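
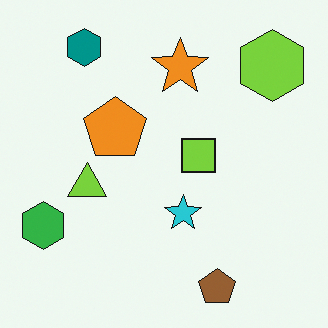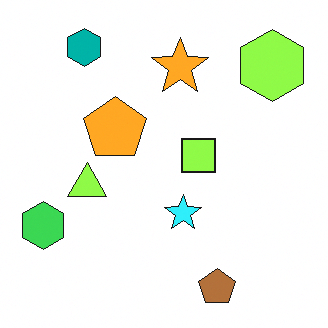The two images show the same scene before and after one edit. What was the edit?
The transformation is: slightly brightened.

Every pixel — background and shapes alike — is uniformly brightened.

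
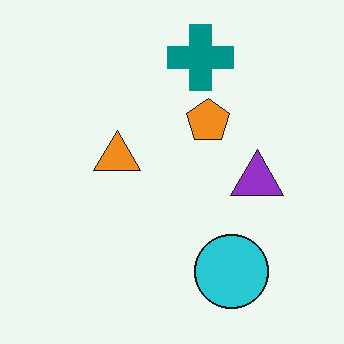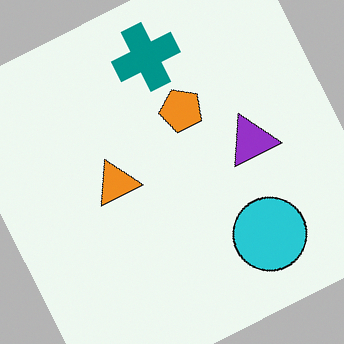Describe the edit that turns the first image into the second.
The second image is the first rotated counter-clockwise by a clearly visible amount.

Every shape is tilted by the same angle and the image corners show triangular fill wedges — a whole-image rotation by a non-right angle.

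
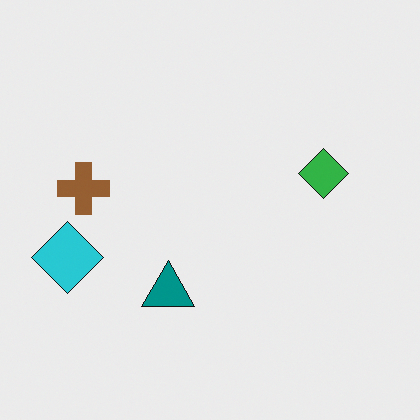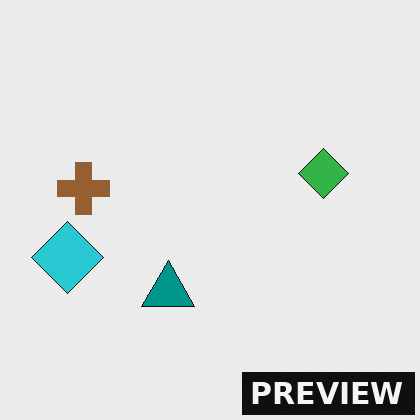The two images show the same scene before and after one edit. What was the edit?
The image was watermarked with the text "PREVIEW" in the lower-right corner.

A dark label reading "PREVIEW" appears in the lower-right corner.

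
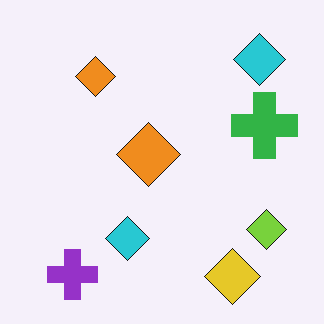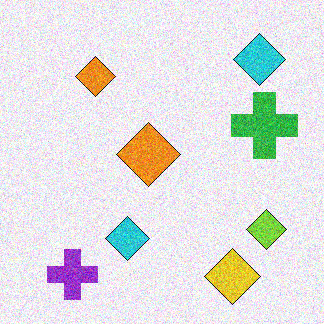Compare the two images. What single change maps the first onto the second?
The transformation is: degraded with visible gaussian noise.

Random speckle covers the whole image, including the flat background.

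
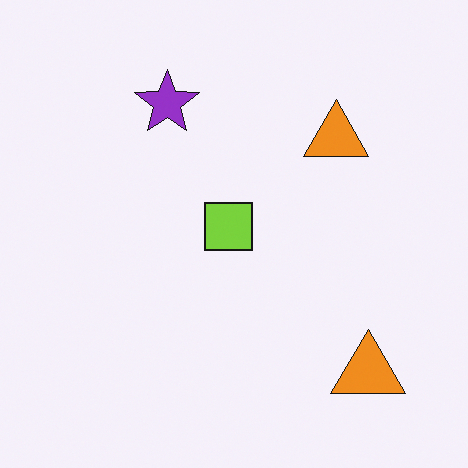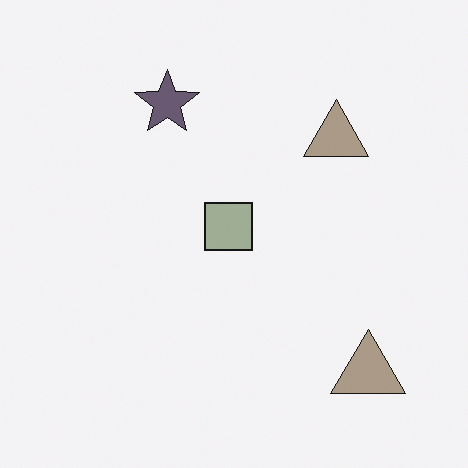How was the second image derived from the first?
Made much more muted (saturation change).

All colors are more muted and greyish — a global saturation change.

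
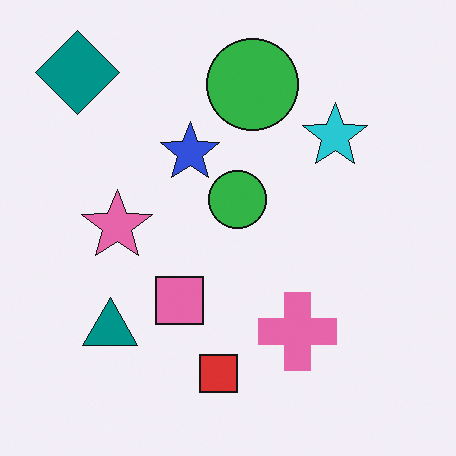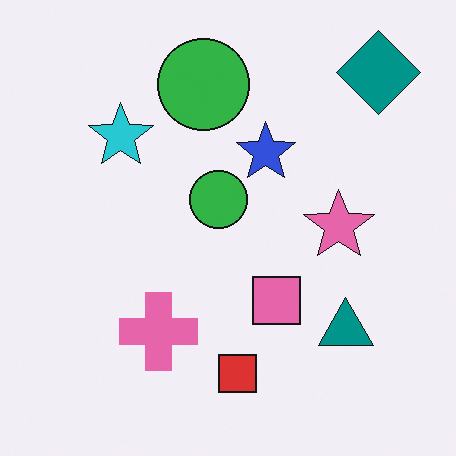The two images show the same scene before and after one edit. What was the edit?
This is the original image flipped horizontally (left ↔ right).

The teal diamond is in the top-left of the first image and the top-right of the second — shapes on opposite sides of the vertical midline have swapped in a mirror flip.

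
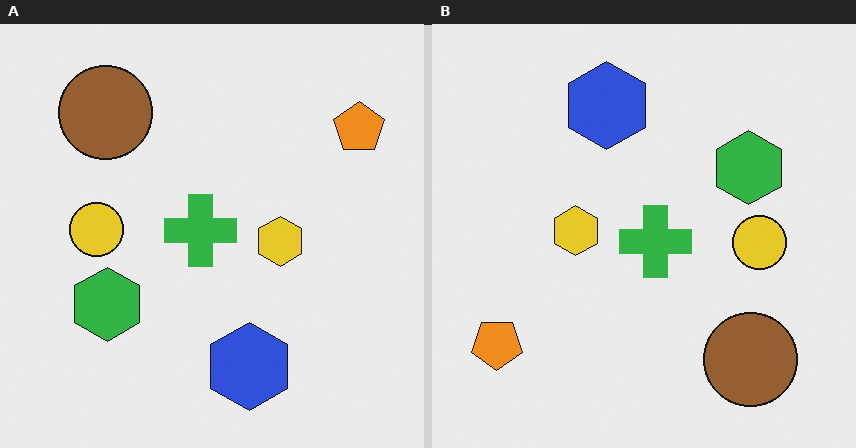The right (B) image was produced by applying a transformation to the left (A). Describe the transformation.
The transformation is: rotated 180°.

The orange pentagon sits in the top-right of the left (A) image and the bottom-left of the right (B) — consistent with a whole-image 180° rotation.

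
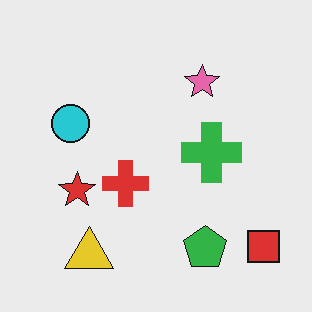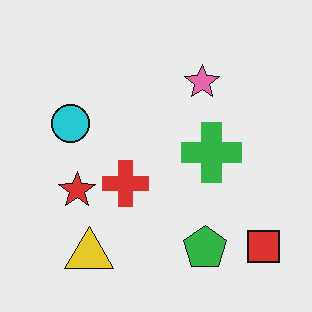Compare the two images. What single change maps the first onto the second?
This is the original image given moderate JPEG compression.

Blocky 8×8 compression artifacts appear around shape edges and the flat background shows ringing — characteristic JPEG degradation.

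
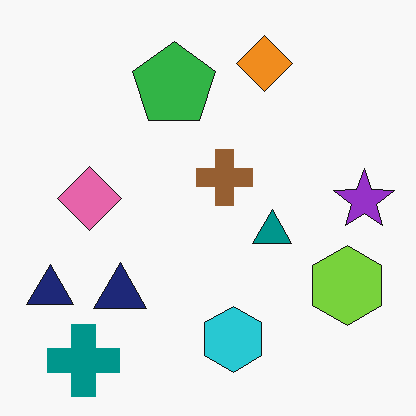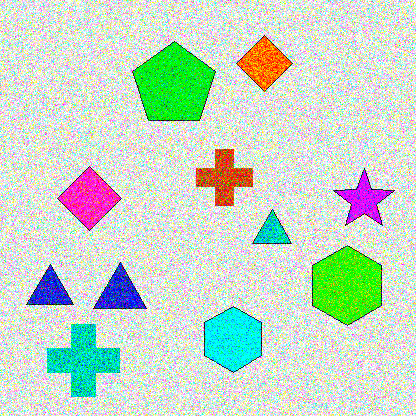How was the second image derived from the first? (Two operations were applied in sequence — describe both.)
The image was degraded with a thick layer of grain, then made much more vivid (saturation change).

Random speckle covers the whole image, including the flat background. All colors are more vivid — a global saturation change.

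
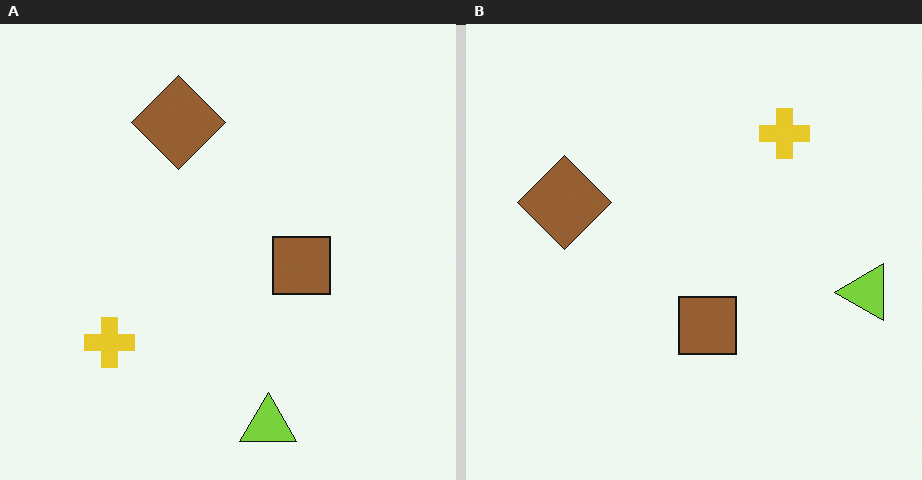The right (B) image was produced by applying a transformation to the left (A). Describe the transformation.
This is the original image transposed (reflected across the top-left ↔ bottom-right diagonal).

Shapes have swapped their row and column positions — what was in the top-right is now in the bottom-left — a diagonal reflection.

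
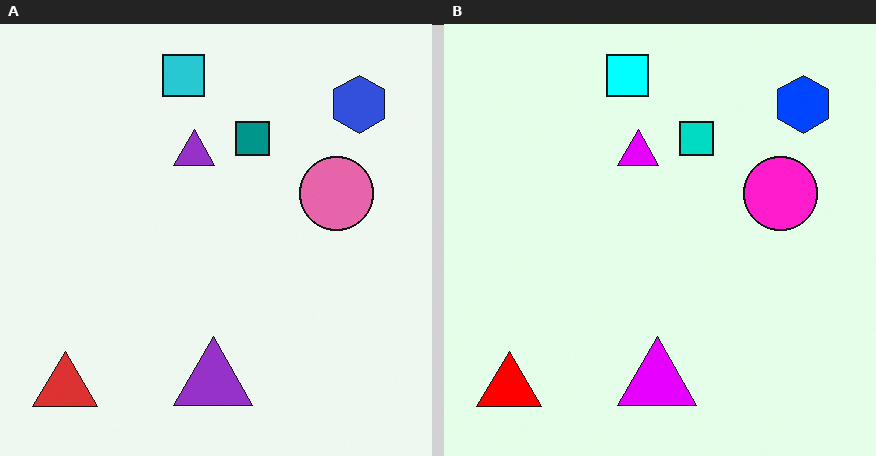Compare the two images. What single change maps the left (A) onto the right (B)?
Heavily oversaturated.

All colors are more vivid — a global saturation change.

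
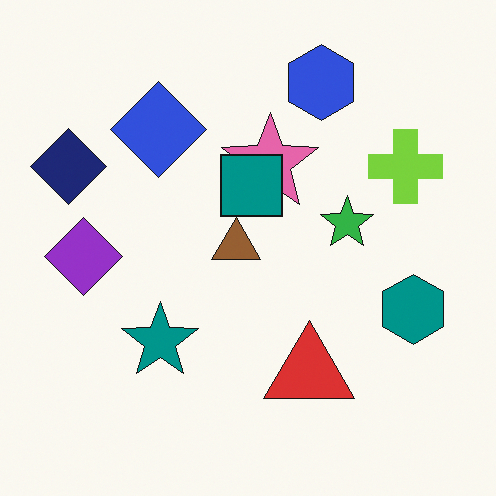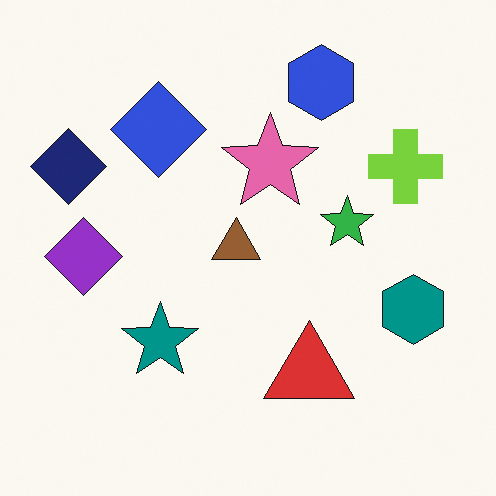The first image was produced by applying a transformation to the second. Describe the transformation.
This is the original image overlaid with an additional teal square.

A teal square appears in the first image that is absent from the second.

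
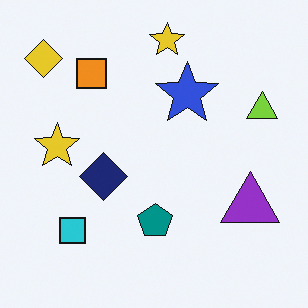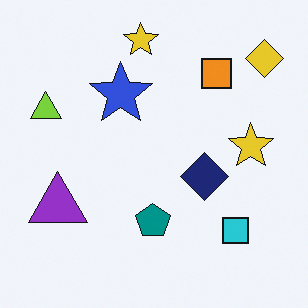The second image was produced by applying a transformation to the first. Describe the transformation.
It was flipped horizontally (left ↔ right).

The yellow diamond is in the top-left of the first image and the top-right of the second — shapes on opposite sides of the vertical midline have swapped in a mirror flip.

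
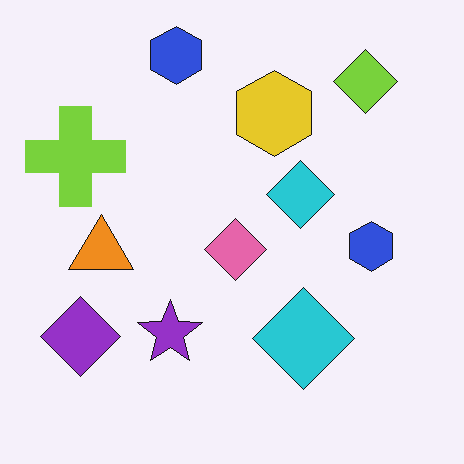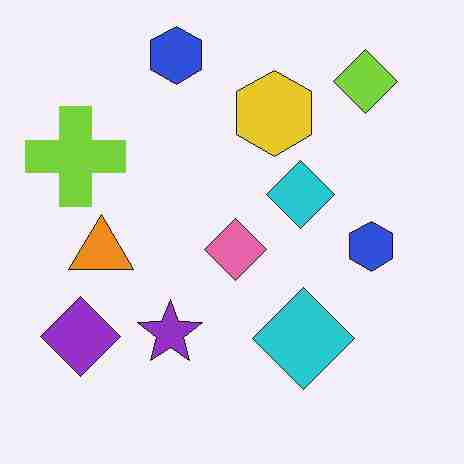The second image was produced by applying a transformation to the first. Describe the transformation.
The transformation is: degraded with heavy JPEG compression.

Blocky 8×8 compression artifacts appear around shape edges and the flat background shows ringing — characteristic JPEG degradation.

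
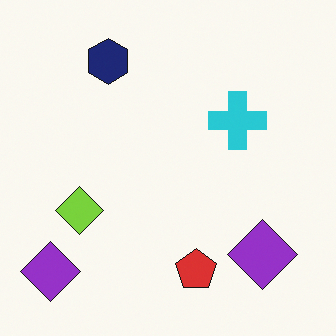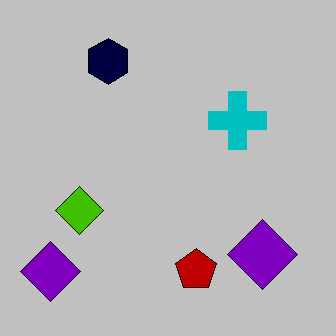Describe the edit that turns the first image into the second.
This is the original image aggressively posterized.

Each flat color has snapped to a coarser quantized level — most visibly, the near-white background has dropped to a flat grey.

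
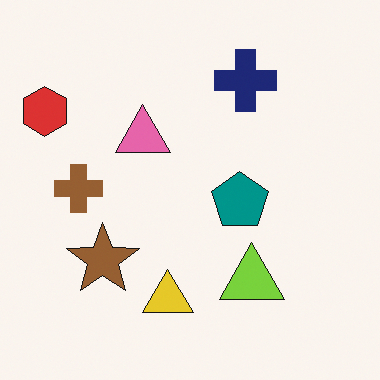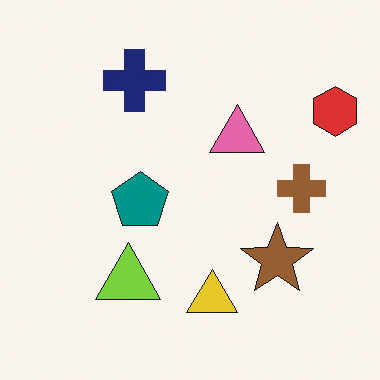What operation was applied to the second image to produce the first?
It was flipped horizontally (left ↔ right).

The red hexagon is in the top-right of the second image and the top-left of the first — shapes on opposite sides of the vertical midline have swapped in a mirror flip.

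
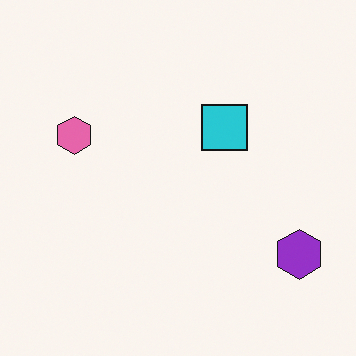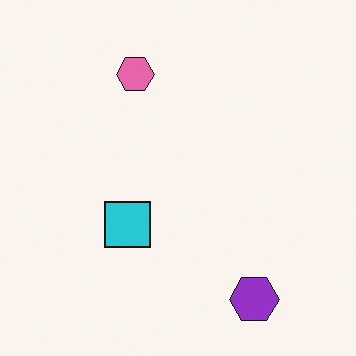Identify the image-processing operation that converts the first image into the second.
The transformation is: transposed (reflected across the top-left ↔ bottom-right diagonal).

Shapes have swapped their row and column positions — what was in the top-right is now in the bottom-left — a diagonal reflection.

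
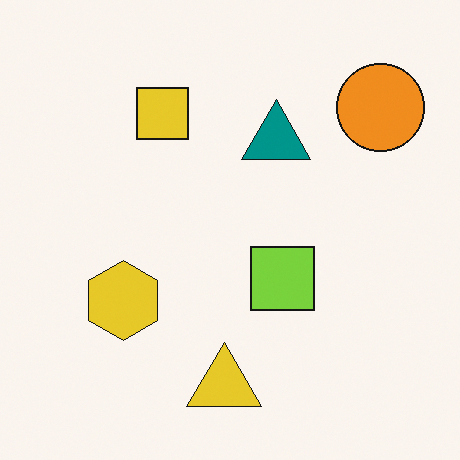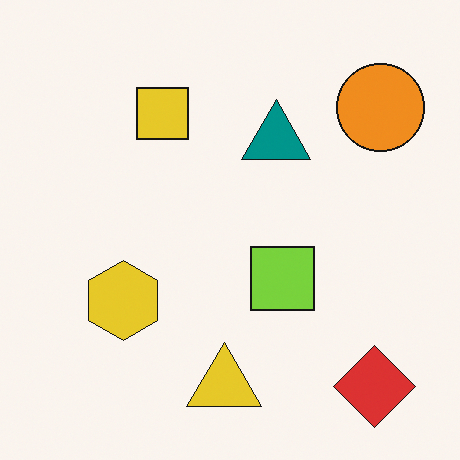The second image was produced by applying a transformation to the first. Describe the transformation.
The image was overlaid with an additional red diamond.

A red diamond appears in the second image that is absent from the first.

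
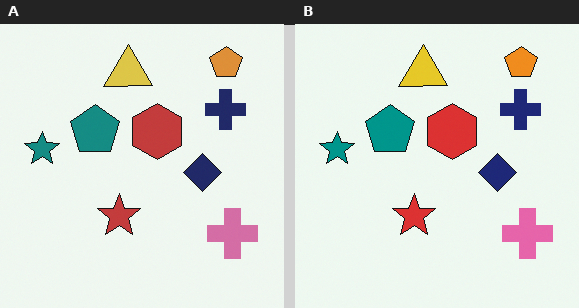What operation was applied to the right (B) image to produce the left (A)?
The image was slightly desaturated.

All colors are more muted and greyish — a global saturation change.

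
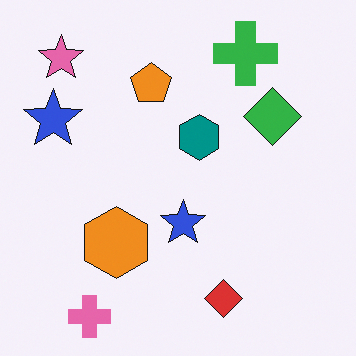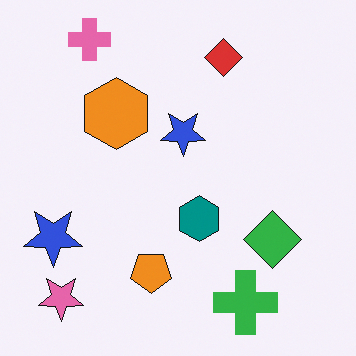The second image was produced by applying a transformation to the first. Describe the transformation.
This is the original image flipped vertically (top ↔ bottom).

The pink cross is in the bottom-left of the first image and the top-left of the second — shapes on opposite sides of the horizontal midline have swapped in a mirror flip.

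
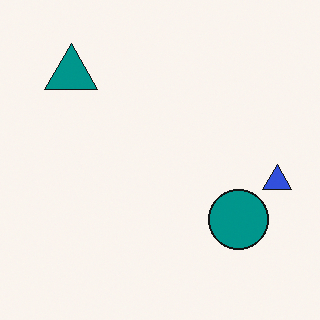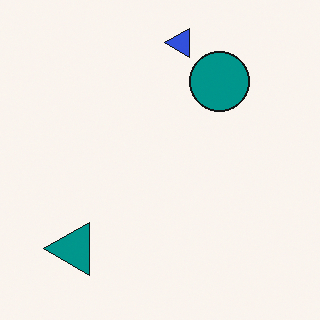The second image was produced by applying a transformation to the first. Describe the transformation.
The image was rotated 90° counter-clockwise.

The teal triangle sits in the top-left of the first image and the bottom-left of the second — consistent with a whole-image 90° counter-clockwise rotation.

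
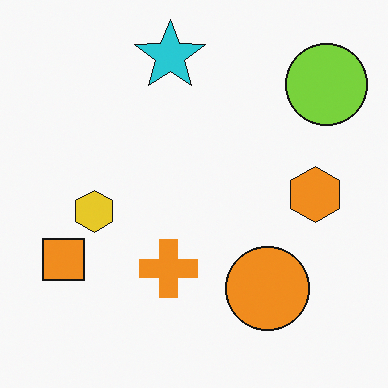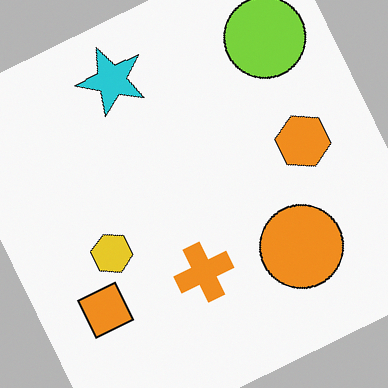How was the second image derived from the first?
Rotated counter-clockwise by a clearly visible amount.

Every shape is tilted by the same angle and the image corners show triangular fill wedges — a whole-image rotation by a non-right angle.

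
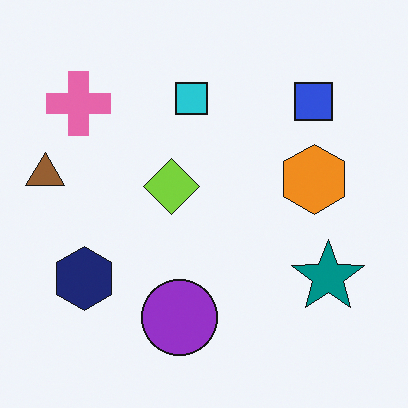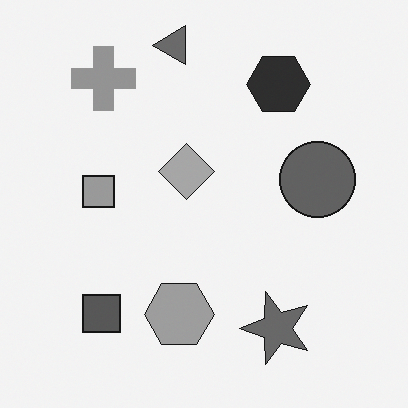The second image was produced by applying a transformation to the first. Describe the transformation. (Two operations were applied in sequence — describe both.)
This is the original image transposed (reflected across the top-left ↔ bottom-right diagonal), then converted to grayscale.

Shapes have swapped their row and column positions — what was in the top-right is now in the bottom-left — a diagonal reflection. All color is removed — every shape is now a shade of grey.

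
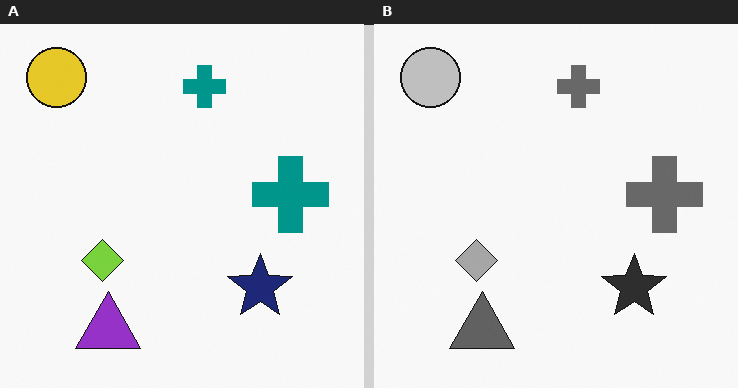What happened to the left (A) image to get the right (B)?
This is the original image converted to grayscale.

All color is removed — every shape is now a shade of grey.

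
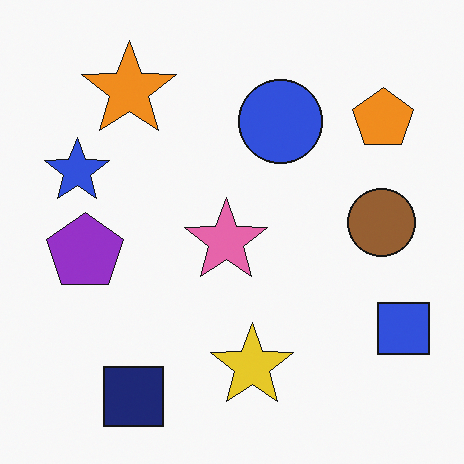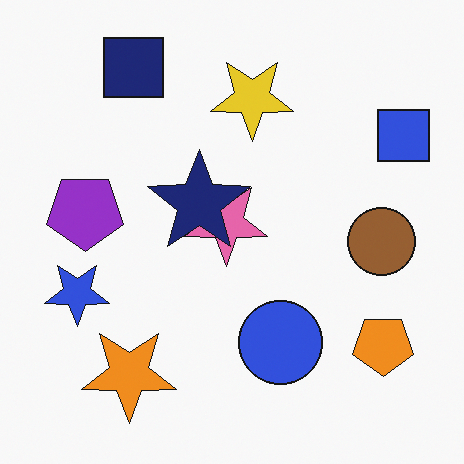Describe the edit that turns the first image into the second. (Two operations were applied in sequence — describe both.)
Flipped vertically (top ↔ bottom), then overlaid with an additional navy star.

The navy square is in the bottom-left of the first image and the top-left of the second — shapes on opposite sides of the horizontal midline have swapped in a mirror flip. A navy star appears in the second image that is absent from the first.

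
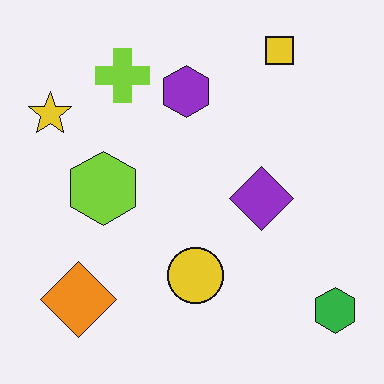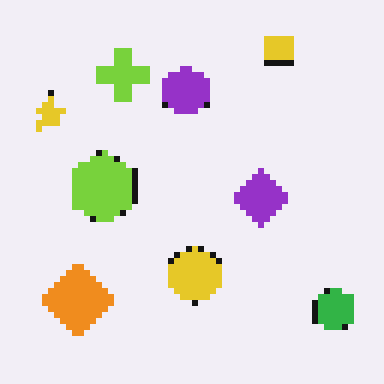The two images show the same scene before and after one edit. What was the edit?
It was pixelated into visible square blocks.

Shapes are reduced to large square blocks; fine edges and outlines are lost — a downscale-then-upscale (mosaic) effect.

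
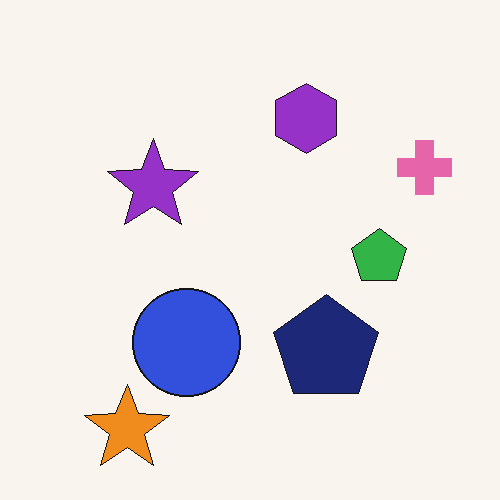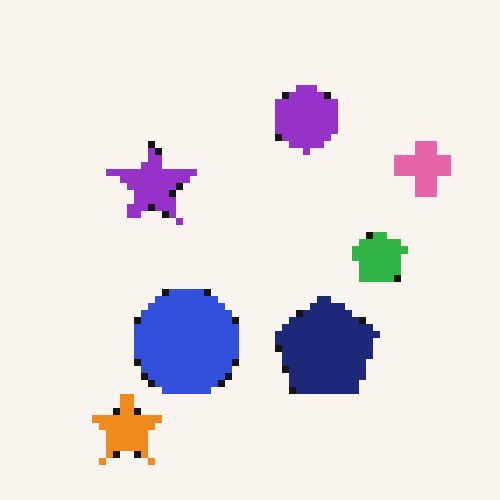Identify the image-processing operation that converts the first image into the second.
This is the original image pixelated into visible square blocks.

Shapes are reduced to large square blocks; fine edges and outlines are lost — a downscale-then-upscale (mosaic) effect.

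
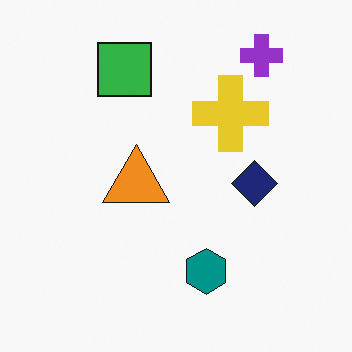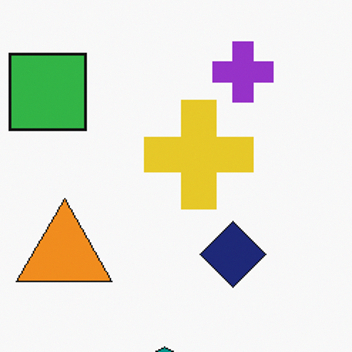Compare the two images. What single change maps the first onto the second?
The transformation is: cropped slightly and scaled back up.

The visible shapes are larger and the field of view is narrower; shapes near the original edges may be partly or wholly outside the frame — a crop-and-rescale.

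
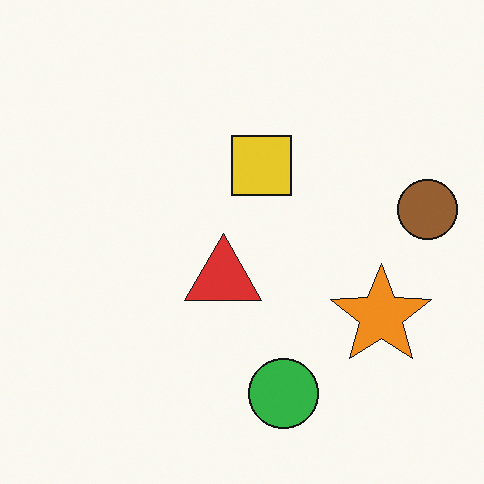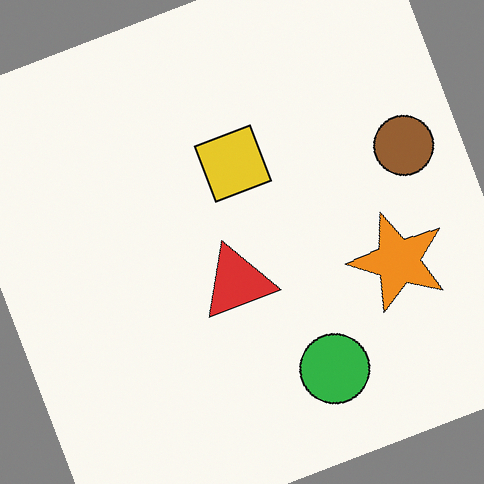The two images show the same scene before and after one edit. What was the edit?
The second image is the first rotated counter-clockwise by a clearly visible amount.

Every shape is tilted by the same angle and the image corners show triangular fill wedges — a whole-image rotation by a non-right angle.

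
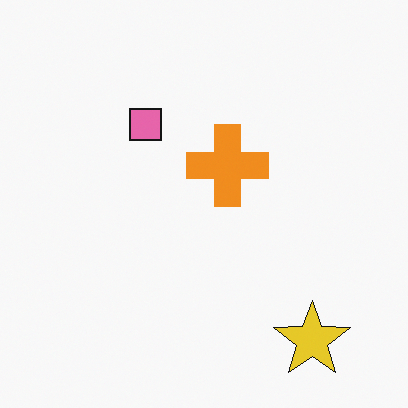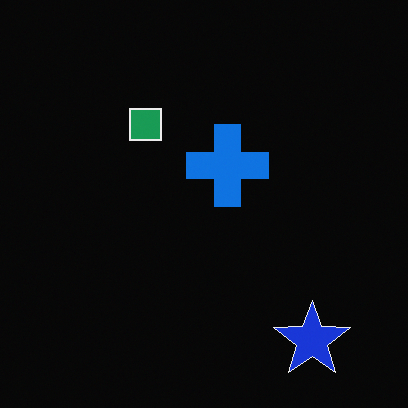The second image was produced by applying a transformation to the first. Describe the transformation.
The second image is the first color-inverted (negative).

The light background has become dark and every shape's color is its complement — a photographic negative.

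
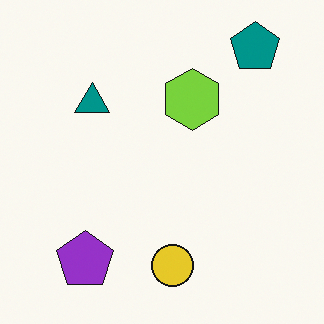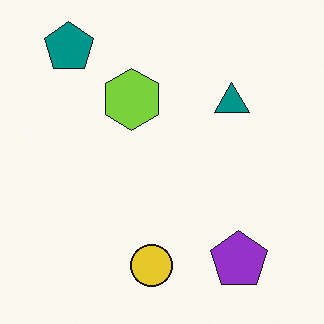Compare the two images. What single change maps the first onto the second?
This is the original image flipped horizontally (left ↔ right).

The teal pentagon is in the top-right of the first image and the top-left of the second — shapes on opposite sides of the vertical midline have swapped in a mirror flip.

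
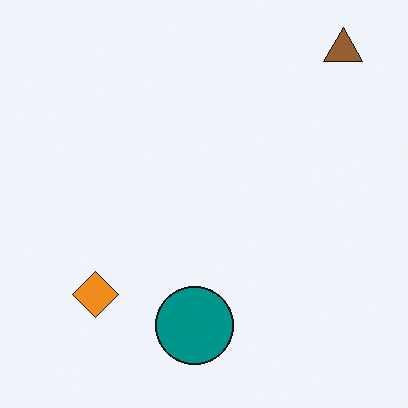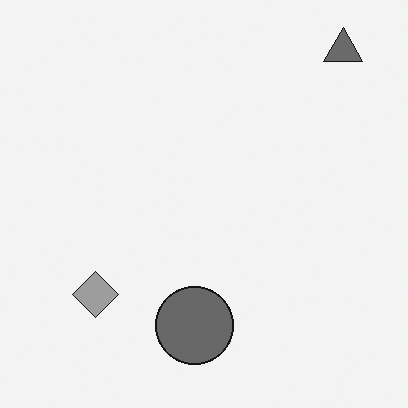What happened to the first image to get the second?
The second image is the first converted to grayscale.

All color is removed — every shape is now a shade of grey.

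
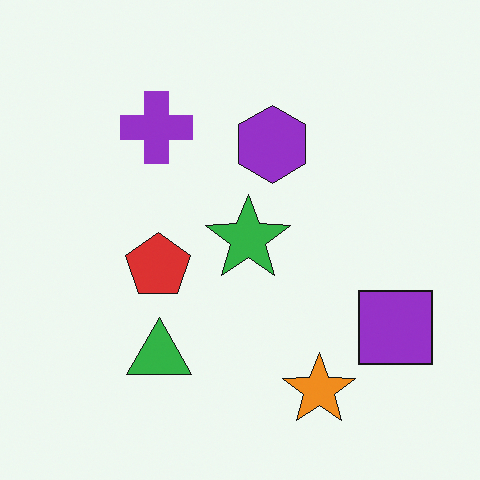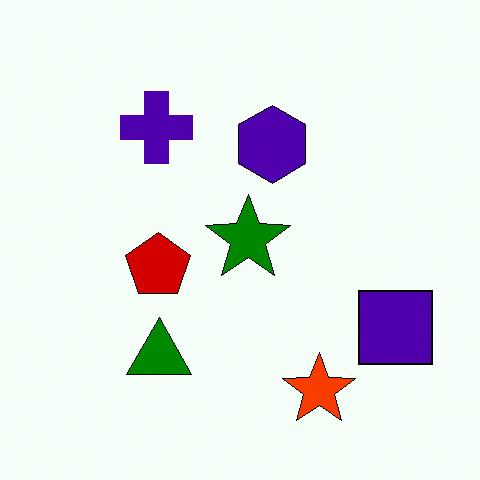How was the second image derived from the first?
This is the original image boosted in contrast.

Tones are pushed away from mid-grey across the whole image — a global contrast change.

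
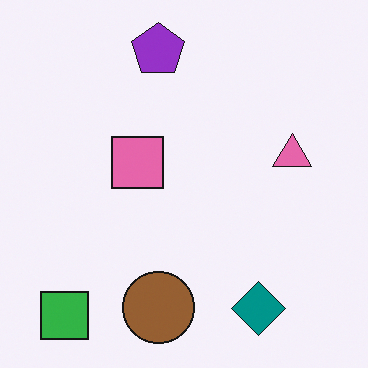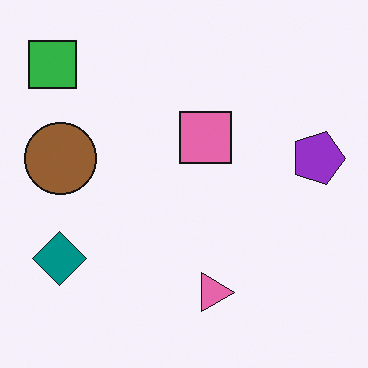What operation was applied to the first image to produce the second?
The image was rotated 90° clockwise.

The green square sits in the bottom-left of the first image and the top-left of the second — consistent with a whole-image 90° clockwise rotation.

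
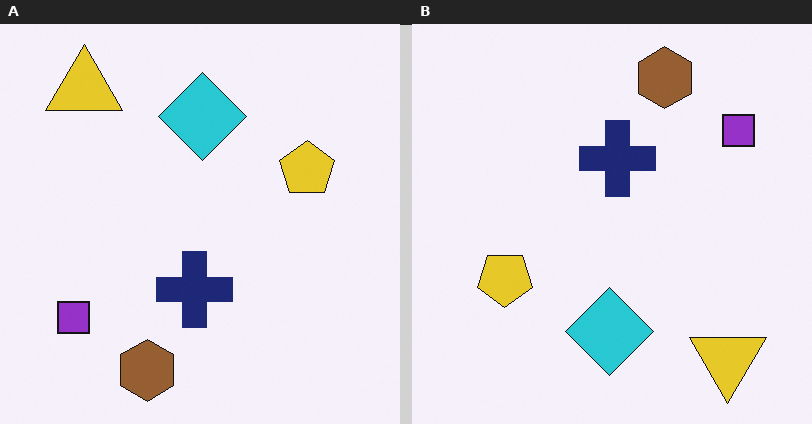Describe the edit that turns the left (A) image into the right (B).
The image was rotated 180°.

The yellow triangle sits in the top-left of the left (A) image and the bottom-right of the right (B) — consistent with a whole-image 180° rotation.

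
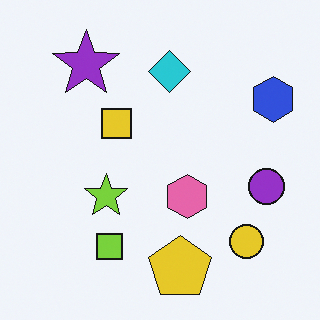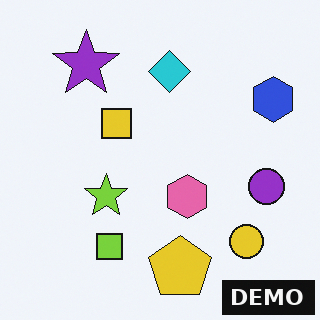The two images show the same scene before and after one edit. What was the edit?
This is the original image watermarked with the text "DEMO" in the lower-right corner.

A dark label reading "DEMO" appears in the lower-right corner.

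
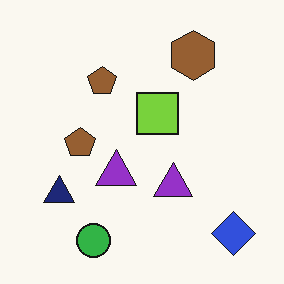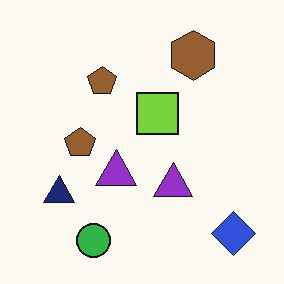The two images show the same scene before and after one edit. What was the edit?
The image was JPEG-compressed with visible artifacts.

Blocky 8×8 compression artifacts appear around shape edges and the flat background shows ringing — characteristic JPEG degradation.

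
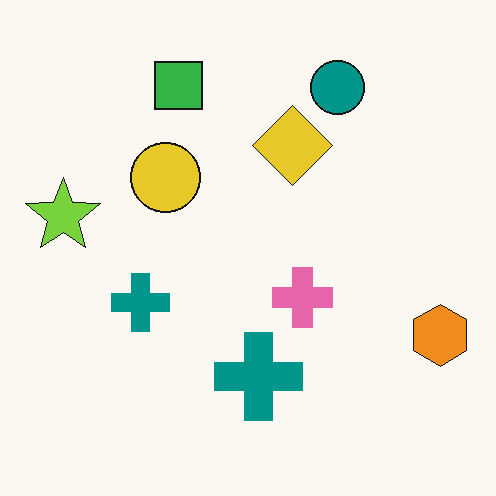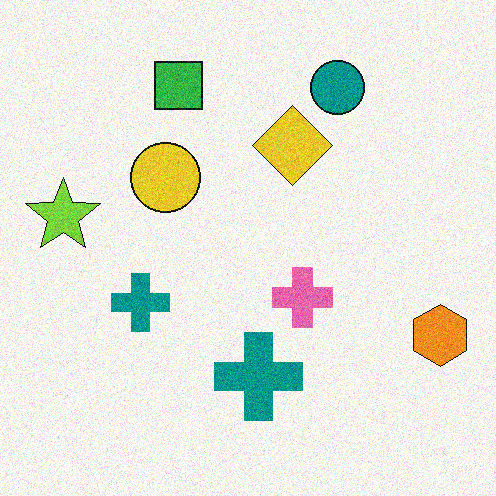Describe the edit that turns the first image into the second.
The image was degraded with visible gaussian noise.

Random speckle covers the whole image, including the flat background.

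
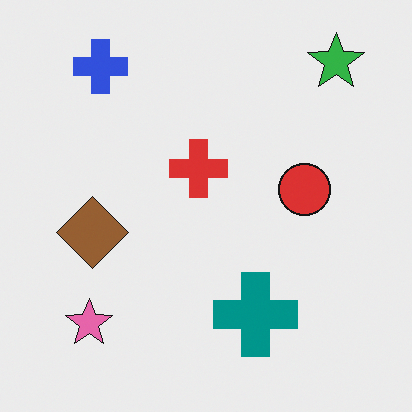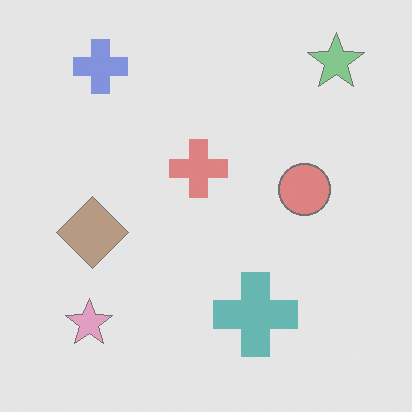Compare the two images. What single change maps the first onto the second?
The second image is the first given much lower contrast.

Tones are pushed toward mid-grey across the whole image — a global contrast change.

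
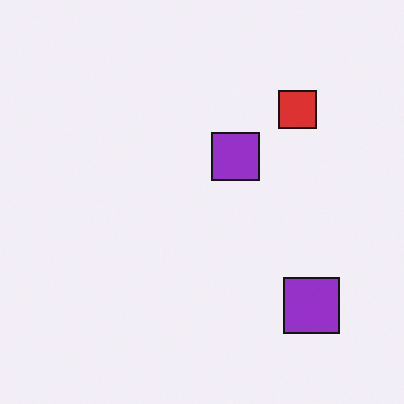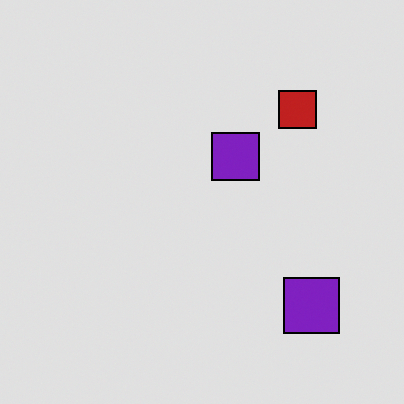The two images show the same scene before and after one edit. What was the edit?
This is the original image posterized to a reduced palette.

Each flat color has snapped to a coarser quantized level — most visibly, the near-white background has dropped to a flat grey.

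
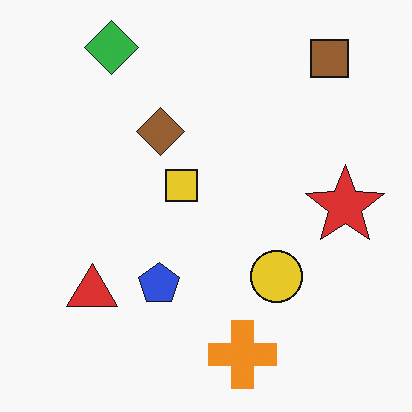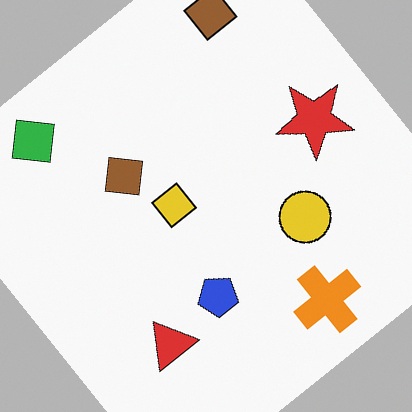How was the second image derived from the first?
This is the original image rotated counter-clockwise by a large amount — several tens of degrees.

Every shape is tilted by the same angle and the image corners show triangular fill wedges — a whole-image rotation by a non-right angle.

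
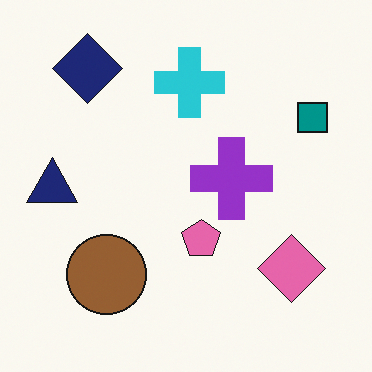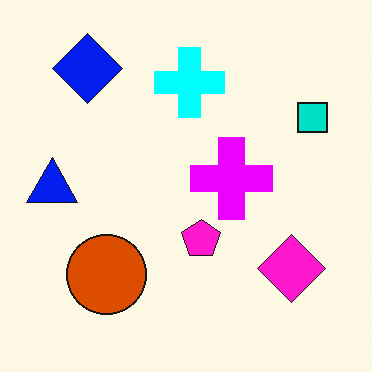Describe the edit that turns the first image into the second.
It was made much more vivid (saturation change).

All colors are more vivid — a global saturation change.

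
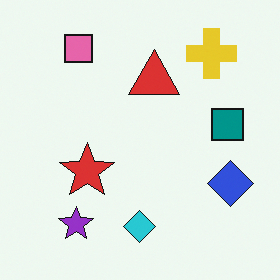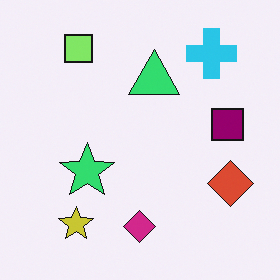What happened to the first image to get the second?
Hue-shifted noticeably.

Every shape's color has rotated by the same amount around the hue wheel — a uniform hue shift.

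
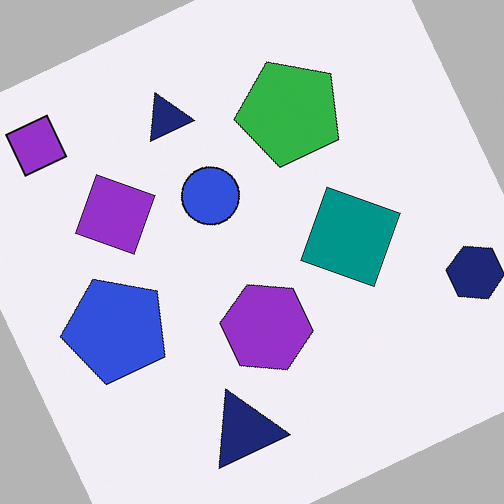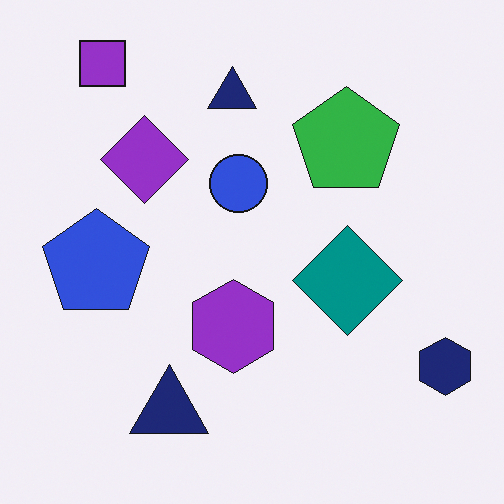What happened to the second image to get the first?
It was rotated counter-clockwise by a clearly visible amount.

Every shape is tilted by the same angle and the image corners show triangular fill wedges — a whole-image rotation by a non-right angle.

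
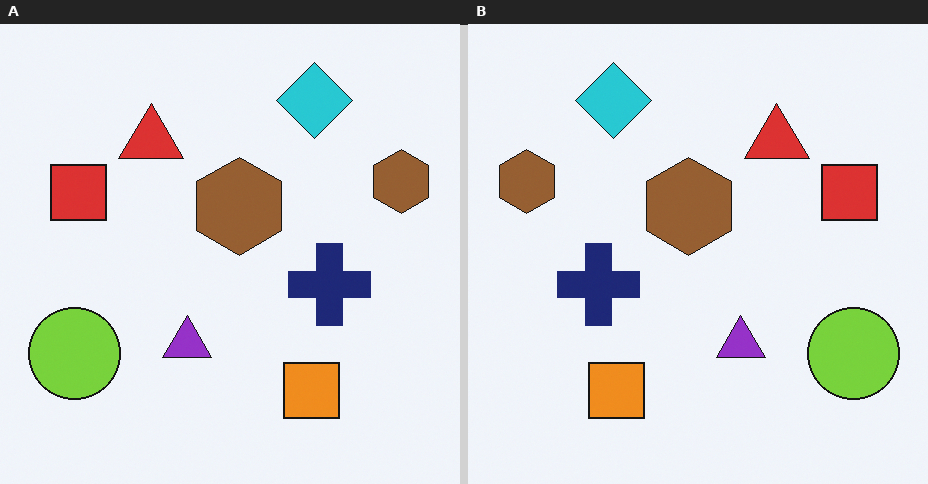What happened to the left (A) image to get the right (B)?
It was flipped horizontally (left ↔ right).

The lime circle is in the bottom-left of the left (A) image and the bottom-right of the right (B) — shapes on opposite sides of the vertical midline have swapped in a mirror flip.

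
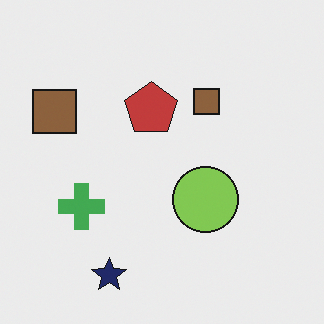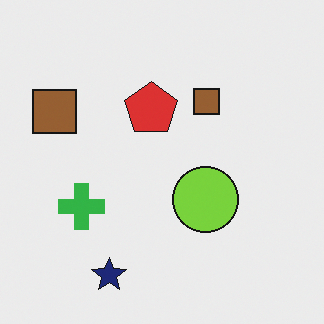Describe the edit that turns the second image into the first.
It was slightly desaturated.

All colors are more muted and greyish — a global saturation change.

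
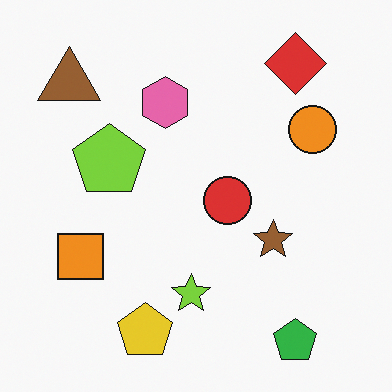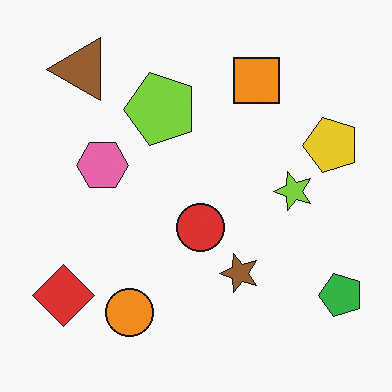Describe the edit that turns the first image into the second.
Transposed (reflected across the top-left ↔ bottom-right diagonal).

Shapes have swapped their row and column positions — what was in the top-right is now in the bottom-left — a diagonal reflection.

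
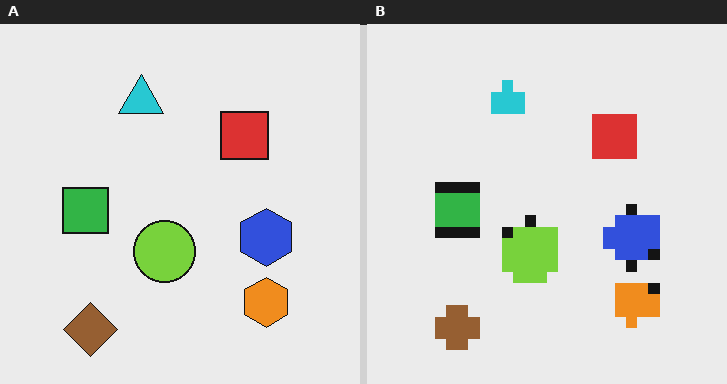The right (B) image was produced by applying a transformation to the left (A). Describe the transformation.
Coarsely pixelated.

Shapes are reduced to large square blocks; fine edges and outlines are lost — a downscale-then-upscale (mosaic) effect.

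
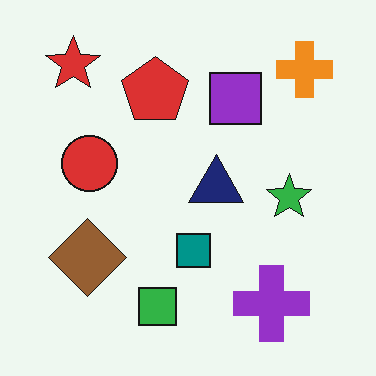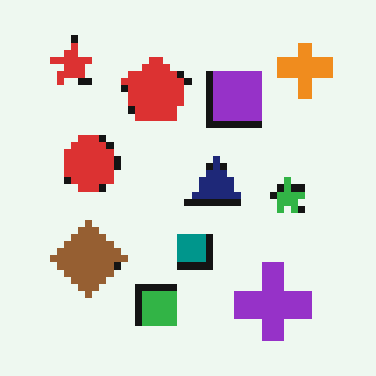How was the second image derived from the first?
The second image is the first pixelated into visible square blocks.

Shapes are reduced to large square blocks; fine edges and outlines are lost — a downscale-then-upscale (mosaic) effect.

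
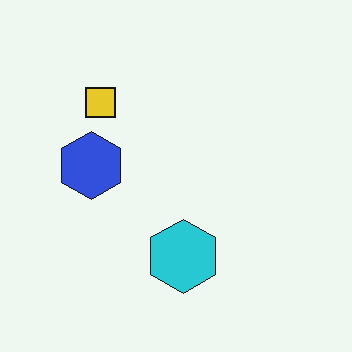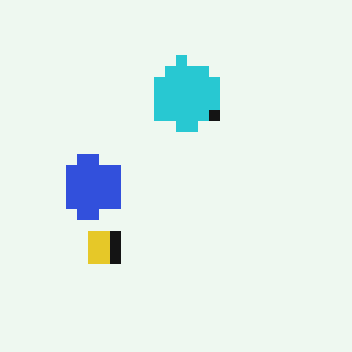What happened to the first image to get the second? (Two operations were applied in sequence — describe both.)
This is the original image flipped vertically (top ↔ bottom), then heavily pixelated into large blocks.

The cyan hexagon is in the bottom of the first image and the top of the second — shapes on opposite sides of the horizontal midline have swapped in a mirror flip. Shapes are reduced to large square blocks; fine edges and outlines are lost — a downscale-then-upscale (mosaic) effect.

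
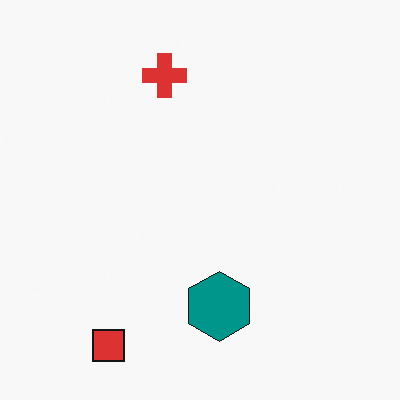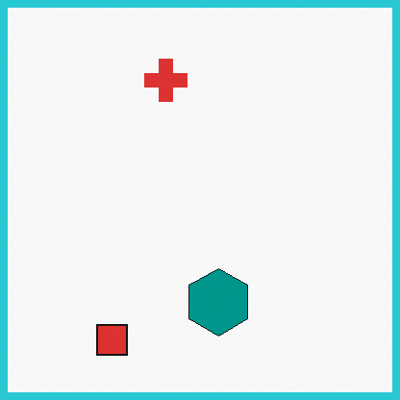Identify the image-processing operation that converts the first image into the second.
Framed with a cyan border.

A solid cyan frame runs around the edge of the second image, with the content slightly shrunk inside it.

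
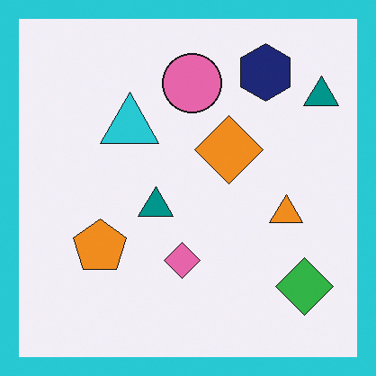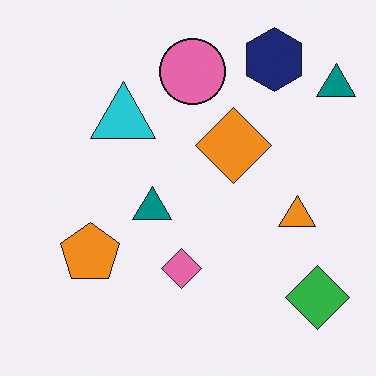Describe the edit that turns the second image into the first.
It was framed with a cyan border.

A solid cyan frame runs around the edge of the first image, with the content slightly shrunk inside it.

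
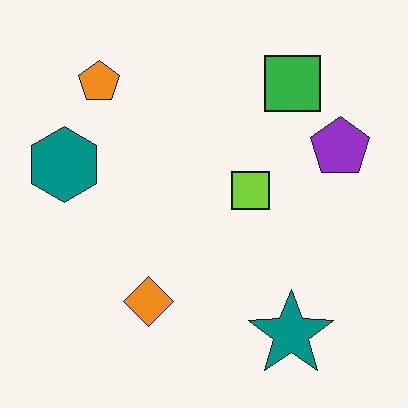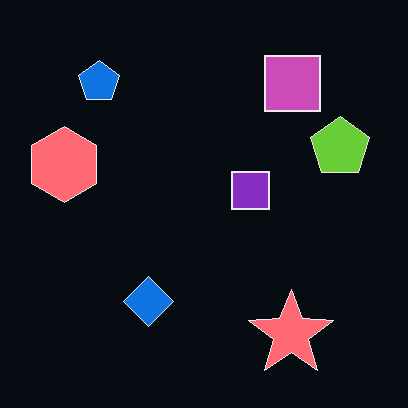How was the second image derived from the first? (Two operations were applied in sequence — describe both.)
It was JPEG-compressed with visible artifacts, then color-inverted (negative).

Blocky 8×8 compression artifacts appear around shape edges and the flat background shows ringing — characteristic JPEG degradation. The light background has become dark and every shape's color is its complement — a photographic negative.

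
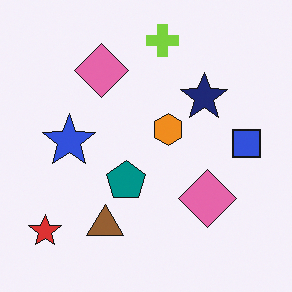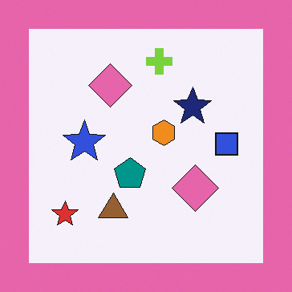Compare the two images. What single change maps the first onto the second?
The second image is the first framed with a pink border.

A solid pink frame runs around the edge of the second image, with the content slightly shrunk inside it.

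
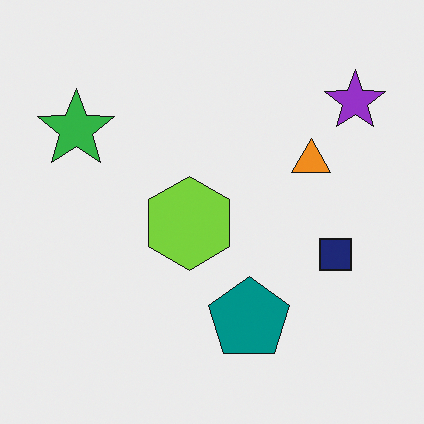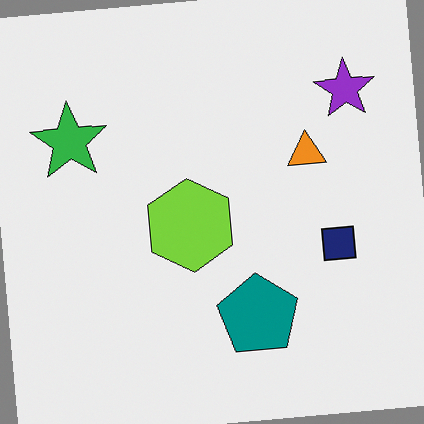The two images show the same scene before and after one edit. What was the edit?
The second image is the first rotated counter-clockwise by a small amount.

Every shape is tilted by the same angle and the image corners show triangular fill wedges — a whole-image rotation by a non-right angle.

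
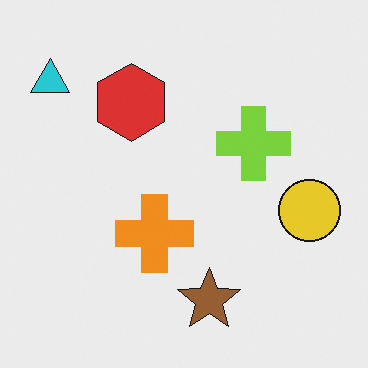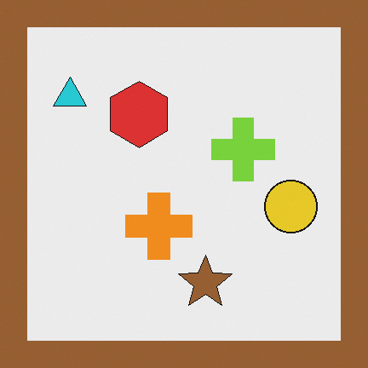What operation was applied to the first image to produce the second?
It was framed with a brown border.

A solid brown frame runs around the edge of the second image, with the content slightly shrunk inside it.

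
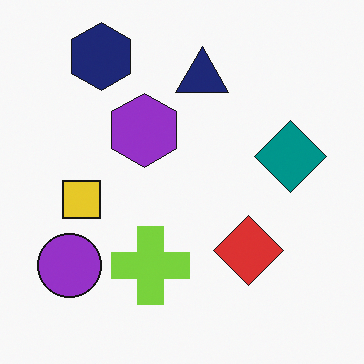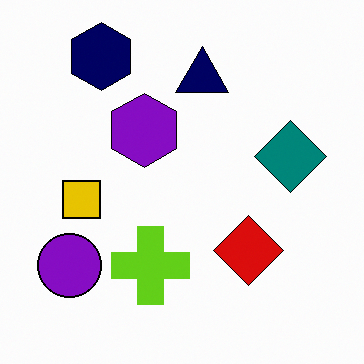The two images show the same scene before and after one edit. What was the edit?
The image was given slightly increased contrast.

Tones are pushed away from mid-grey across the whole image — a global contrast change.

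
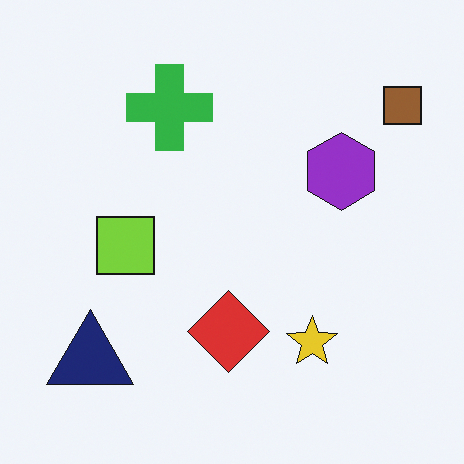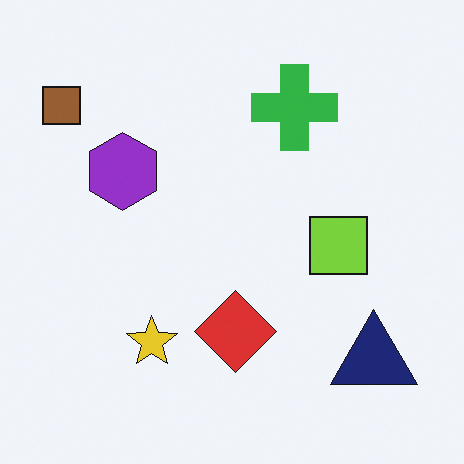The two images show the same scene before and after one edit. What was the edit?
The second image is the first flipped horizontally (left ↔ right).

The brown square is in the top-right of the first image and the top-left of the second — shapes on opposite sides of the vertical midline have swapped in a mirror flip.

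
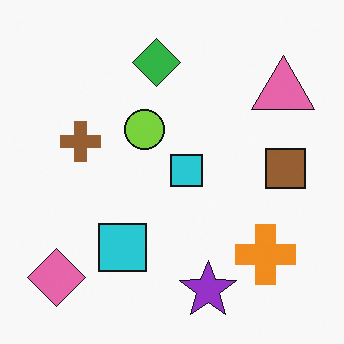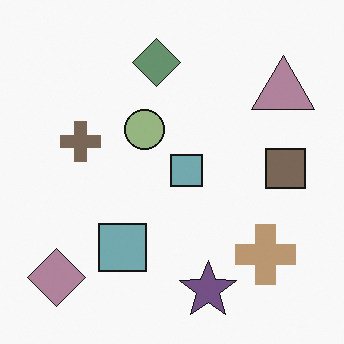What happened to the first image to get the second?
This is the original image heavily desaturated.

All colors are more muted and greyish — a global saturation change.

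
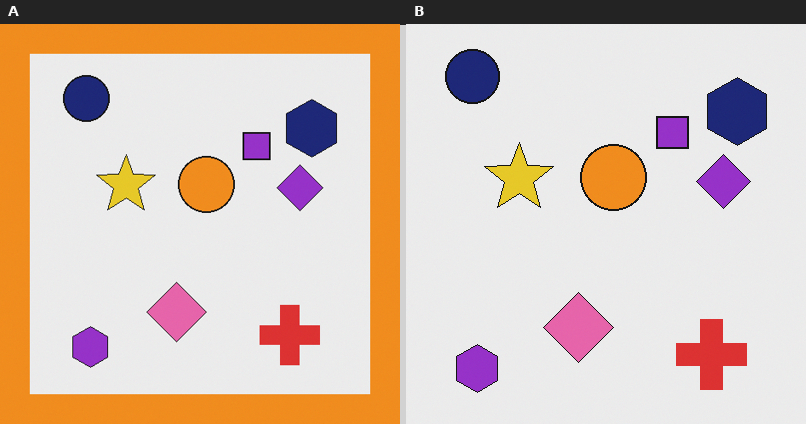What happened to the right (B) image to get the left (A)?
It was framed with a orange border.

A solid orange frame runs around the edge of the left (A) image, with the content slightly shrunk inside it.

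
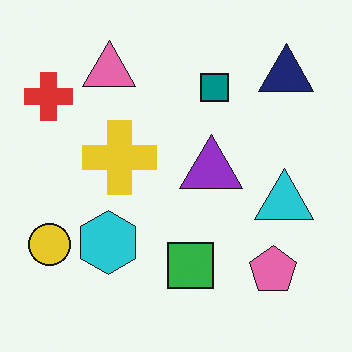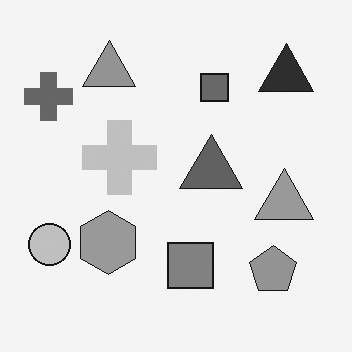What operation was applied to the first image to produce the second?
This is the original image converted to grayscale.

All color is removed — every shape is now a shade of grey.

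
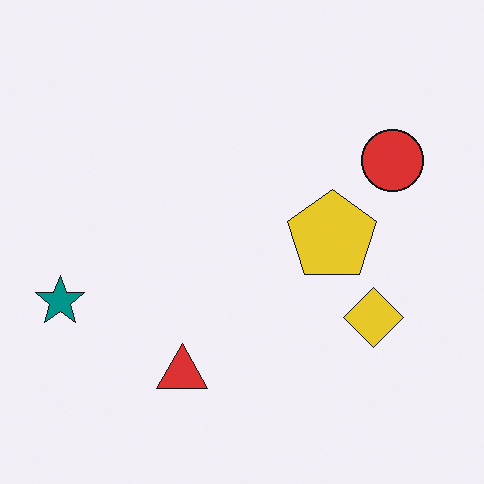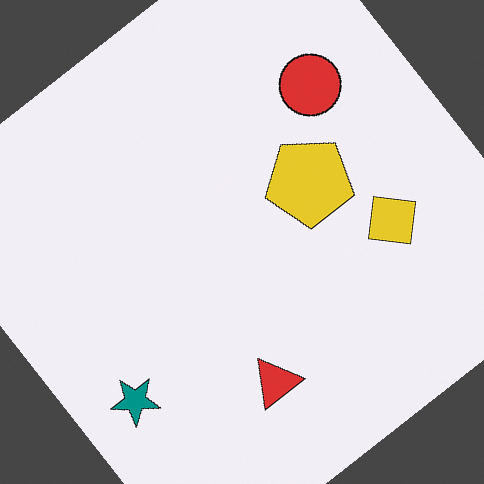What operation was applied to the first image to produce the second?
The image was rotated counter-clockwise by a large amount — several tens of degrees.

Every shape is tilted by the same angle and the image corners show triangular fill wedges — a whole-image rotation by a non-right angle.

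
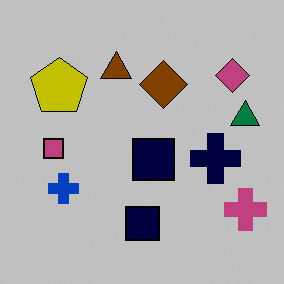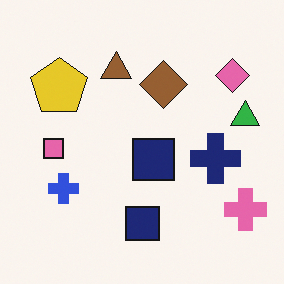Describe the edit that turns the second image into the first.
This is the original image aggressively posterized.

Each flat color has snapped to a coarser quantized level — most visibly, the near-white background has dropped to a flat grey.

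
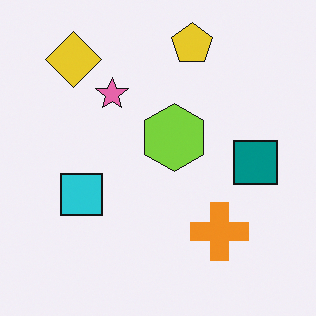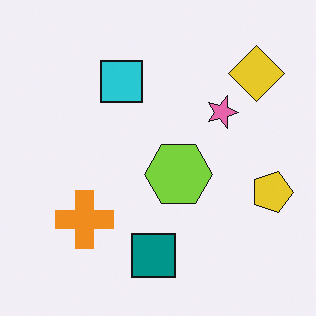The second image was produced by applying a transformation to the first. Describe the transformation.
The second image is the first rotated 90° clockwise.

The yellow diamond sits in the top-left of the first image and the top-right of the second — consistent with a whole-image 90° clockwise rotation.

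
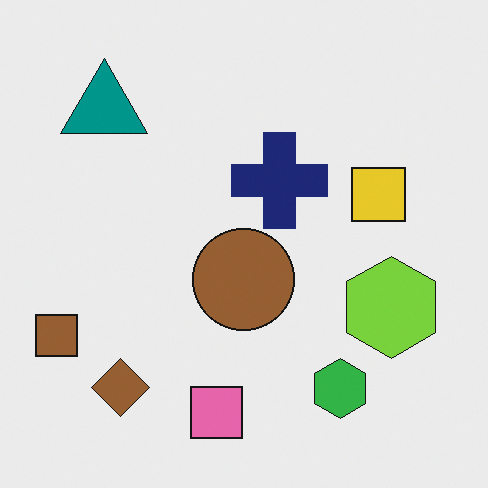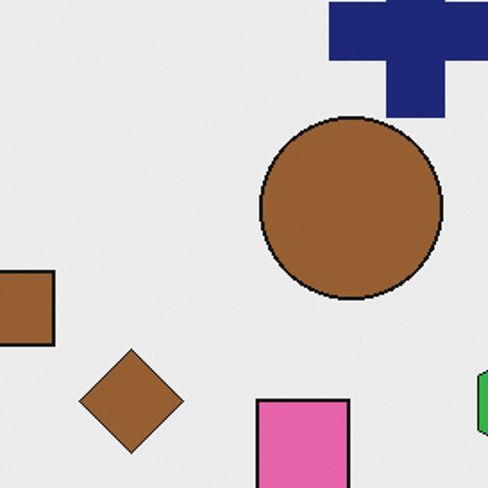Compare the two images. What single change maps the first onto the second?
The image was cropped to a noticeably smaller region and rescaled.

The visible shapes are larger and the field of view is narrower; shapes near the original edges may be partly or wholly outside the frame — a crop-and-rescale.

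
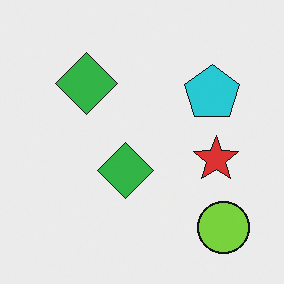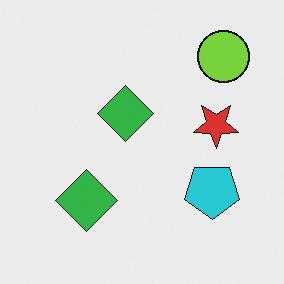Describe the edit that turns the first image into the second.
The second image is the first flipped vertically (top ↔ bottom).

The lime circle is in the bottom-right of the first image and the top-right of the second — shapes on opposite sides of the horizontal midline have swapped in a mirror flip.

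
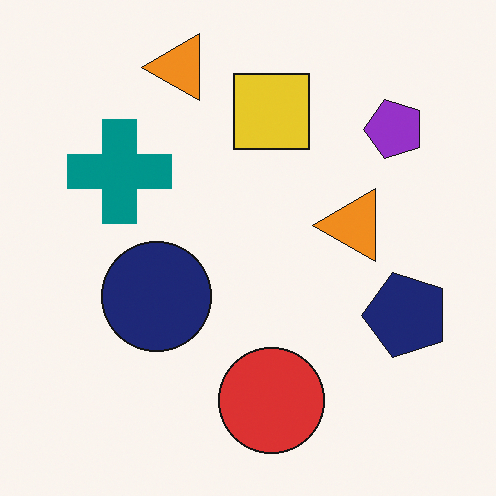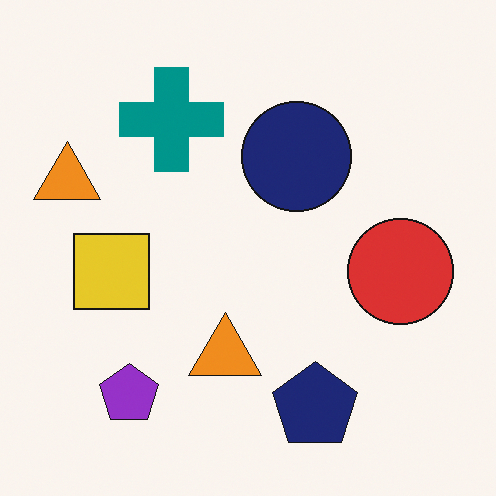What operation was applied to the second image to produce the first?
The first image is the second transposed (reflected across the top-left ↔ bottom-right diagonal).

Shapes have swapped their row and column positions — what was in the top-right is now in the bottom-left — a diagonal reflection.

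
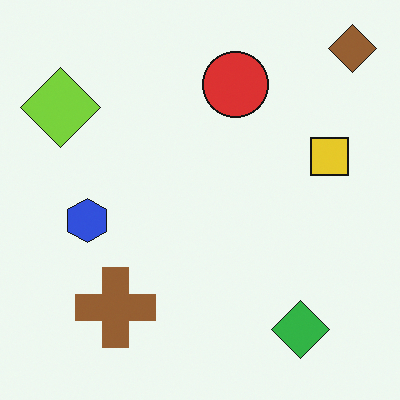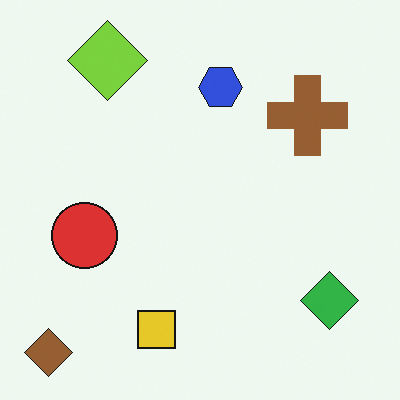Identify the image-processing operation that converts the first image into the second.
Transposed (reflected across the top-left ↔ bottom-right diagonal).

Shapes have swapped their row and column positions — what was in the top-right is now in the bottom-left — a diagonal reflection.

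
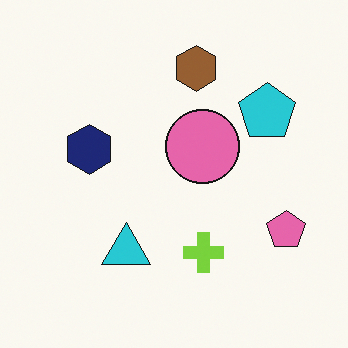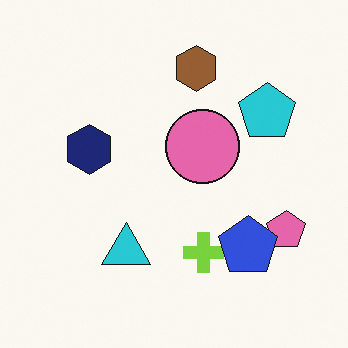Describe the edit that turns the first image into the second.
It was overlaid with an additional blue pentagon.

A blue pentagon appears in the second image that is absent from the first.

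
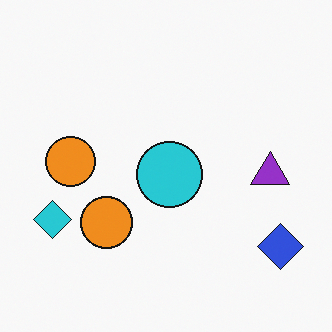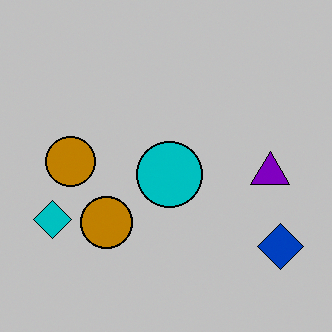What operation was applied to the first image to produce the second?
The image was heavily posterized to just a handful of flat colors.

Each flat color has snapped to a coarser quantized level — most visibly, the near-white background has dropped to a flat grey.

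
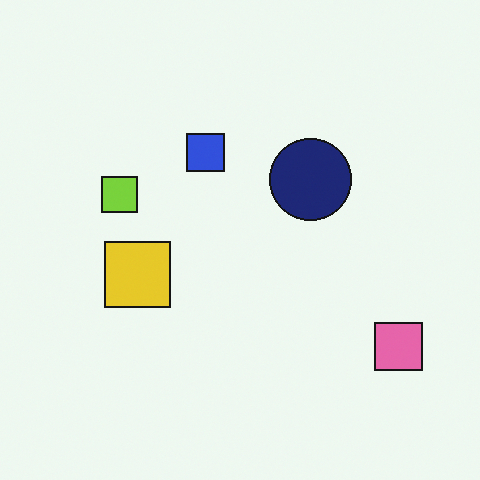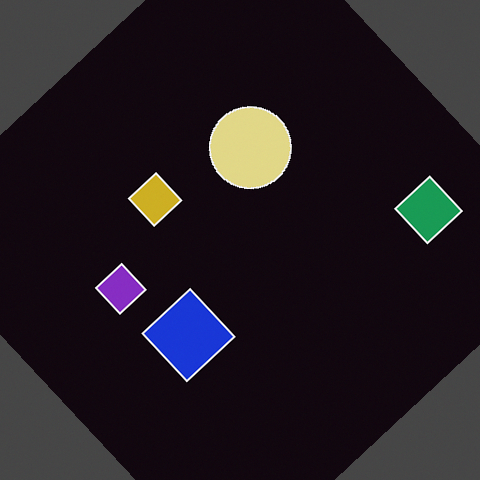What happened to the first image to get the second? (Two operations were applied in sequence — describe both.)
It was color-inverted (negative), then rotated counter-clockwise by a large amount — several tens of degrees.

The light background has become dark and every shape's color is its complement — a photographic negative. Every shape is tilted by the same angle and the image corners show triangular fill wedges — a whole-image rotation by a non-right angle.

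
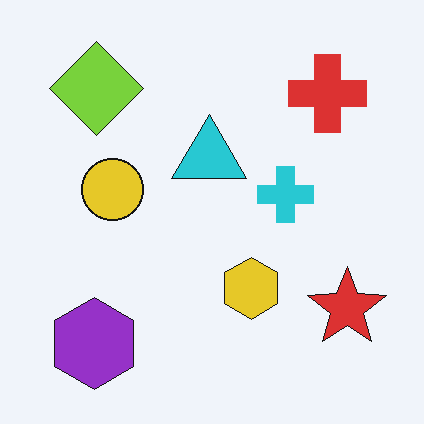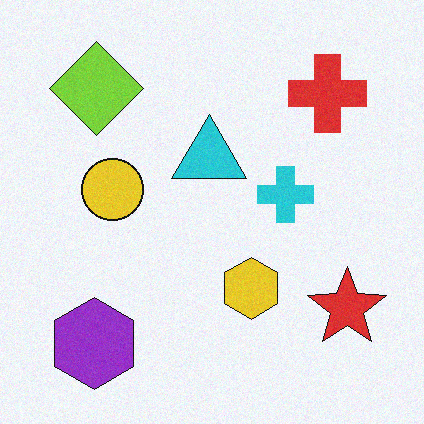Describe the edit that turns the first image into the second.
The image was degraded with a light layer of grain.

Random speckle covers the whole image, including the flat background.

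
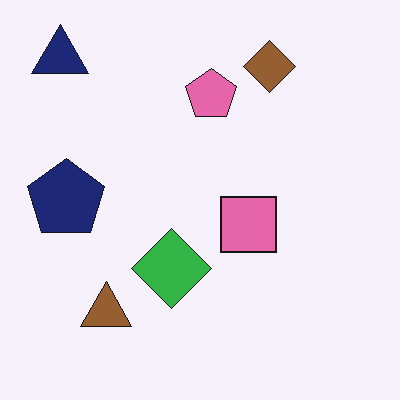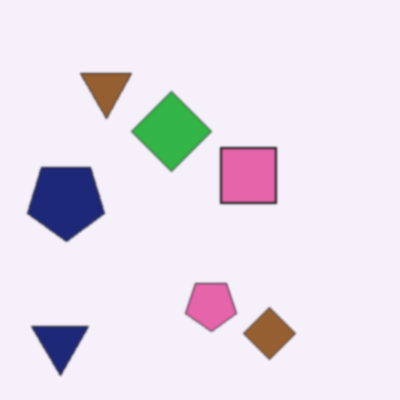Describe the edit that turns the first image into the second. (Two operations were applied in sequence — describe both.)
The transformation is: slightly softened, then flipped vertically (top ↔ bottom).

Shape edges and outlines are uniformly softened across the whole image. The navy triangle is in the top-left of the first image and the bottom-left of the second — shapes on opposite sides of the horizontal midline have swapped in a mirror flip.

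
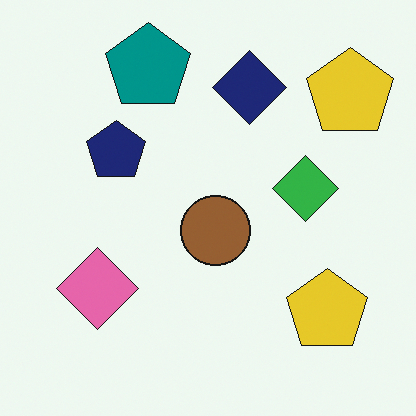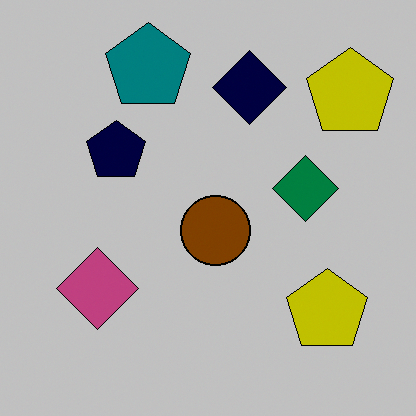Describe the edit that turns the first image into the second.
The image was heavily posterized to just a handful of flat colors.

Each flat color has snapped to a coarser quantized level — most visibly, the near-white background has dropped to a flat grey.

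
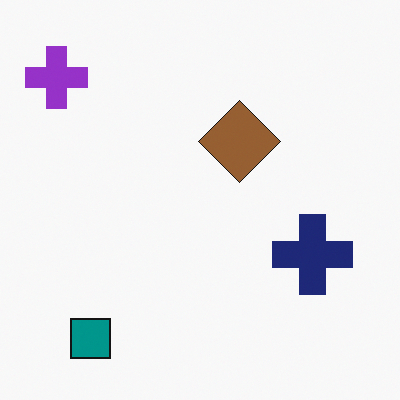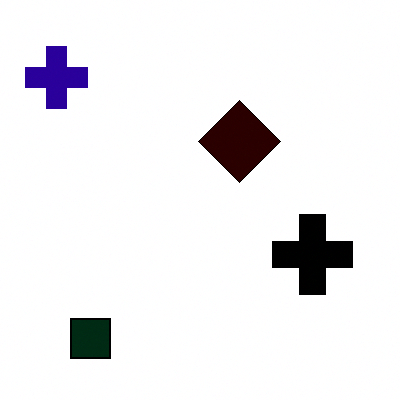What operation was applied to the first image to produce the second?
Boosted in contrast.

Tones are pushed away from mid-grey across the whole image — a global contrast change.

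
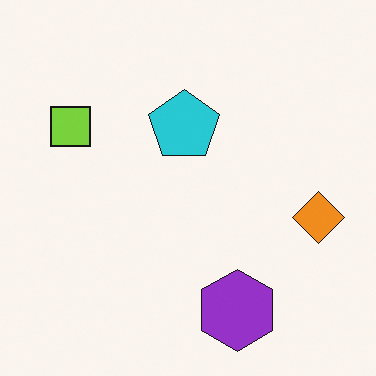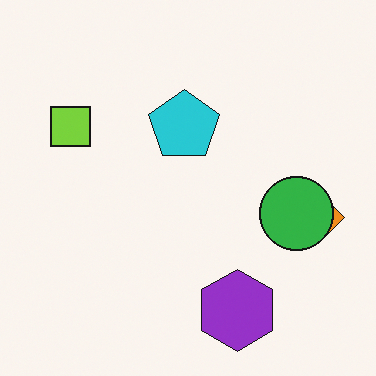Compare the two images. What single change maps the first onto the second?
The second image is the first overlaid with an additional green circle.

A green circle appears in the second image that is absent from the first.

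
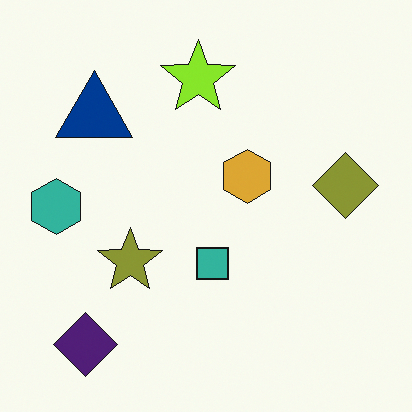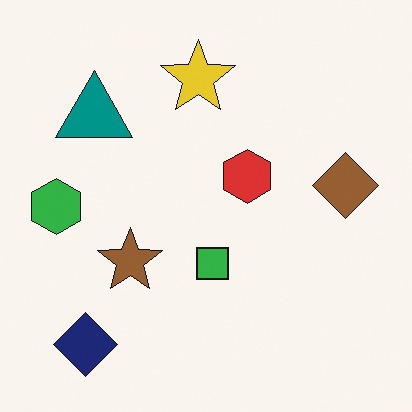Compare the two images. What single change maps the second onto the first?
Hue-shifted by a small amount.

Every shape's color has rotated by the same amount around the hue wheel — a uniform hue shift.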